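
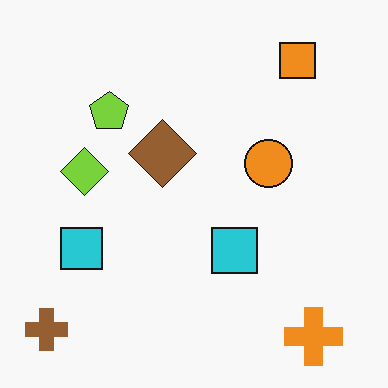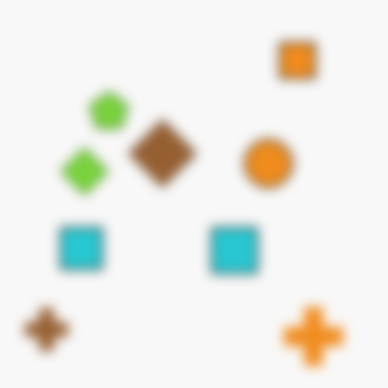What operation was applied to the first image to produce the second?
The second image is the first strongly gaussian-blurred.

Shape edges and outlines are uniformly softened across the whole image.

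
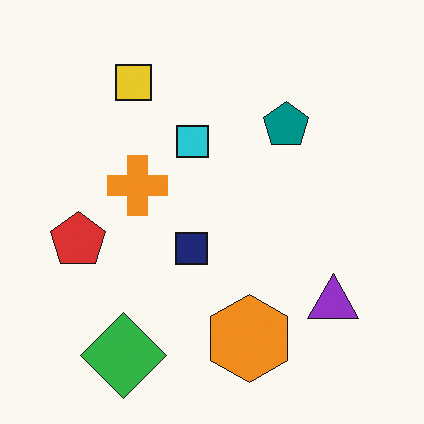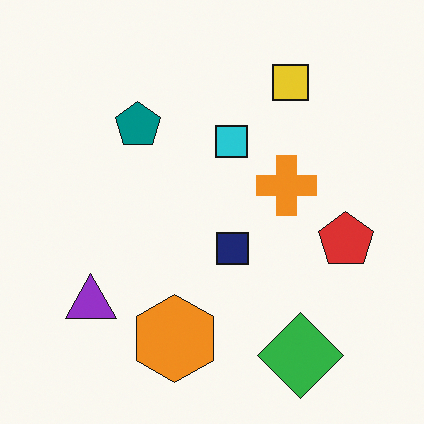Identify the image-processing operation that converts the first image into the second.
Flipped horizontally (left ↔ right).

The red pentagon is in the left of the first image and the right of the second — shapes on opposite sides of the vertical midline have swapped in a mirror flip.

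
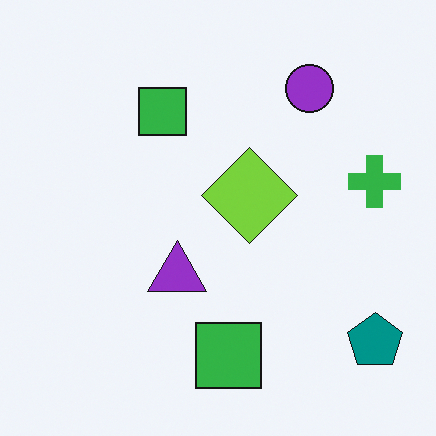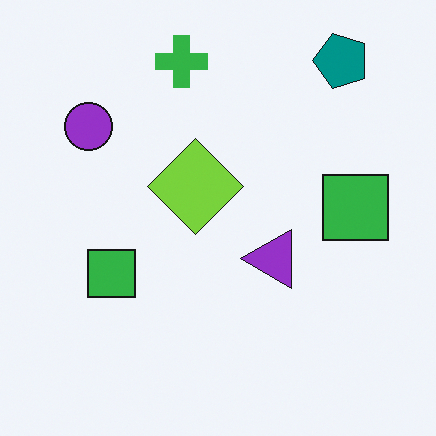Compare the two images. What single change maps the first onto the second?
The image was rotated 90° counter-clockwise.

The teal pentagon sits in the bottom-right of the first image and the top-right of the second — consistent with a whole-image 90° counter-clockwise rotation.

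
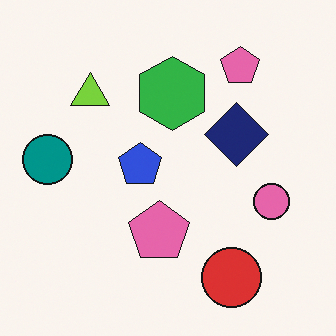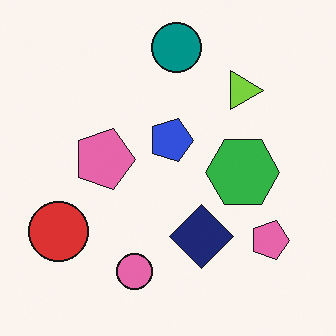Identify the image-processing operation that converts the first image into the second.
The image was rotated 90° clockwise.

The red circle sits in the bottom-right of the first image and the bottom-left of the second — consistent with a whole-image 90° clockwise rotation.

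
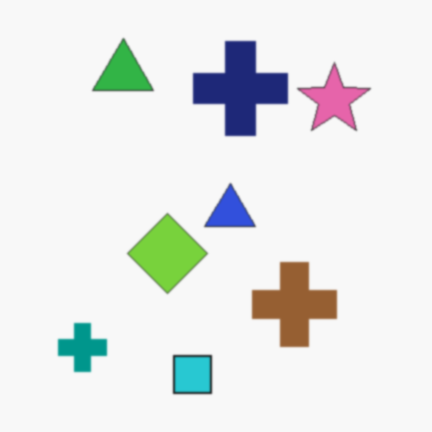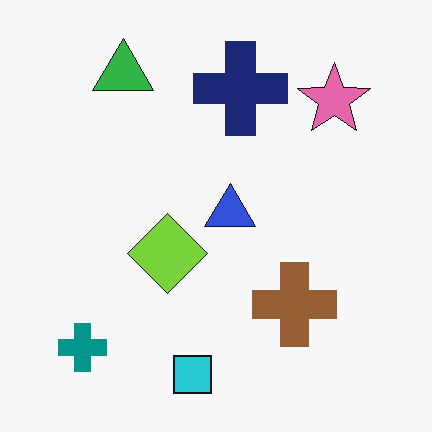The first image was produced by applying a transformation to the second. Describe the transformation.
This is the original image slightly softened.

Shape edges and outlines are uniformly softened across the whole image.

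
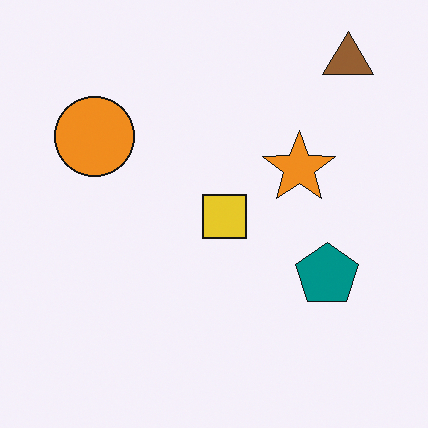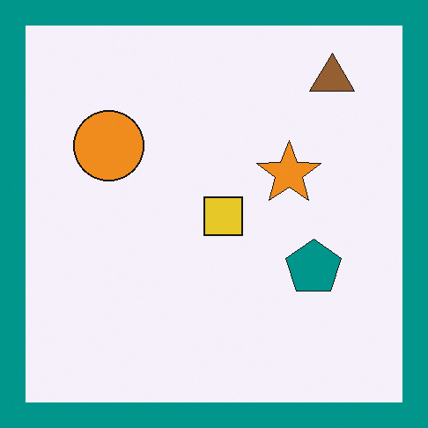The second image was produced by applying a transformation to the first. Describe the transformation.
This is the original image framed with a teal border.

A solid teal frame runs around the edge of the second image, with the content slightly shrunk inside it.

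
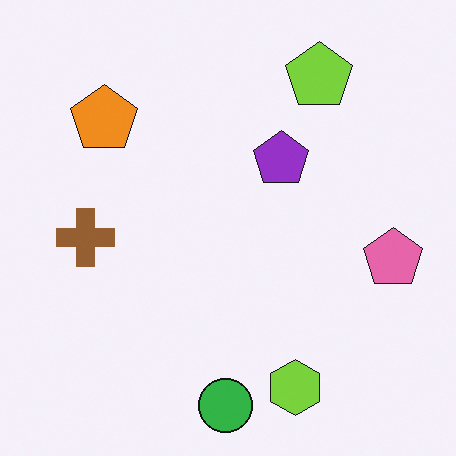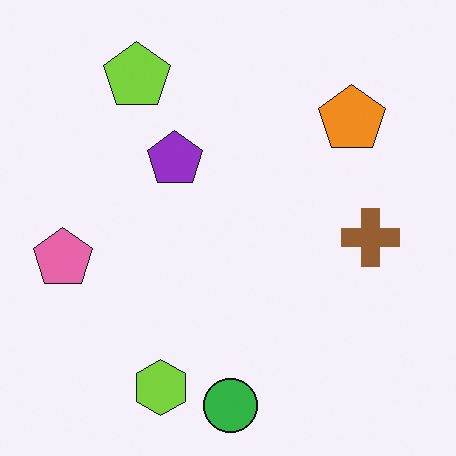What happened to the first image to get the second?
The second image is the first flipped horizontally (left ↔ right).

The pink pentagon is in the right of the first image and the left of the second — shapes on opposite sides of the vertical midline have swapped in a mirror flip.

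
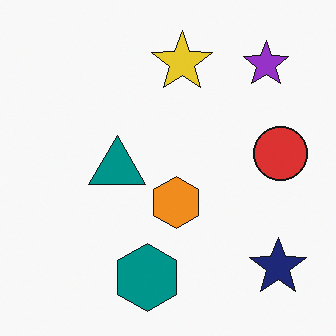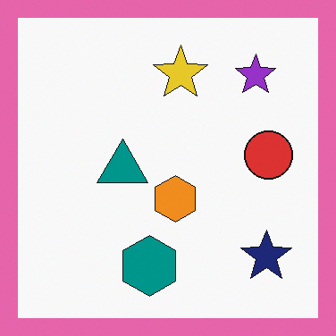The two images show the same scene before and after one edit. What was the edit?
The second image is the first framed with a pink border.

A solid pink frame runs around the edge of the second image, with the content slightly shrunk inside it.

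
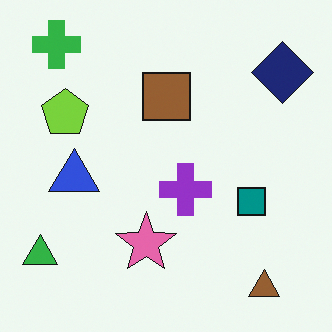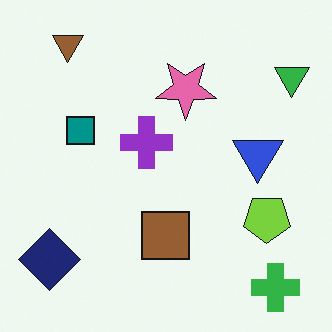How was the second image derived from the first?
This is the original image rotated 180°.

The green cross sits in the top-left of the first image and the bottom-right of the second — consistent with a whole-image 180° rotation.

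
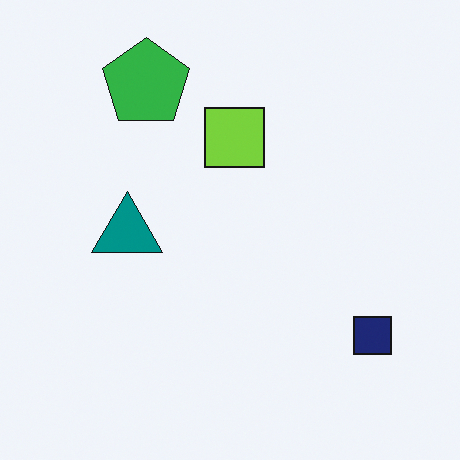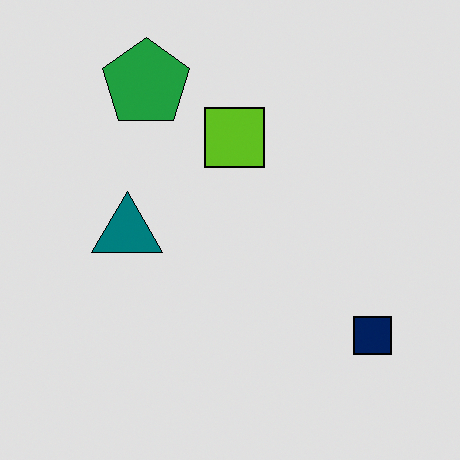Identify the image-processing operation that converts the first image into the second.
It was posterized to a reduced palette.

Each flat color has snapped to a coarser quantized level — most visibly, the near-white background has dropped to a flat grey.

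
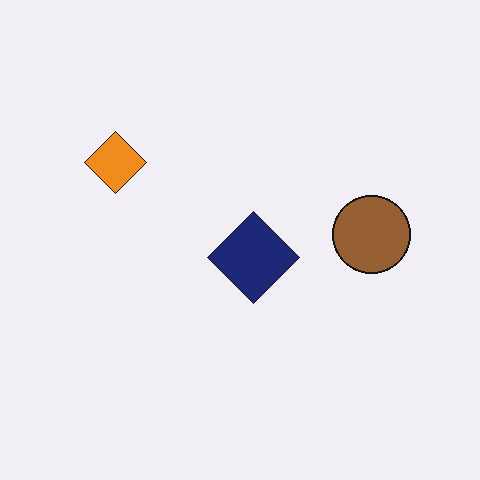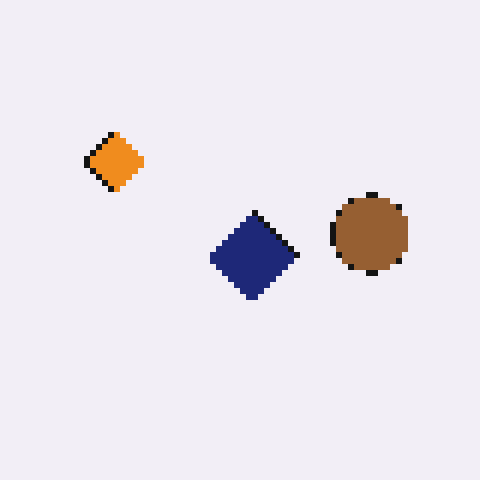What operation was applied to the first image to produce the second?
The second image is the first pixelated into visible square blocks.

Shapes are reduced to large square blocks; fine edges and outlines are lost — a downscale-then-upscale (mosaic) effect.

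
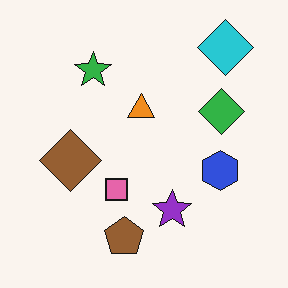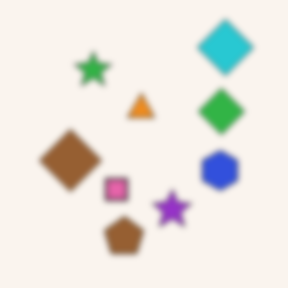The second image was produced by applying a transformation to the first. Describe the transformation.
It was moderately blurred.

Shape edges and outlines are uniformly softened across the whole image.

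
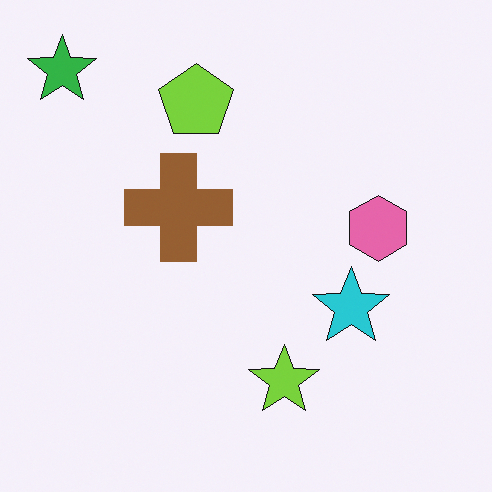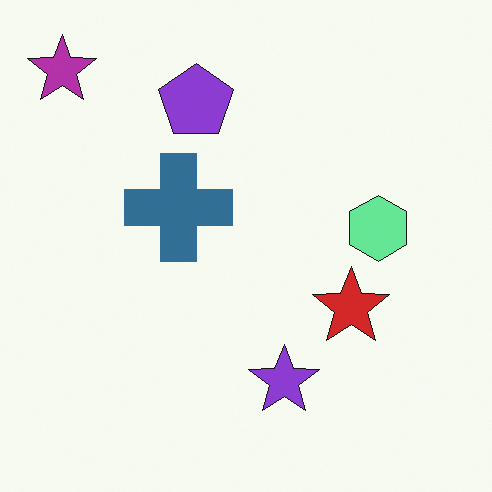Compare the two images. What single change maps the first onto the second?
The transformation is: hue-shifted by a large amount.

Every shape's color has rotated by the same amount around the hue wheel — a uniform hue shift.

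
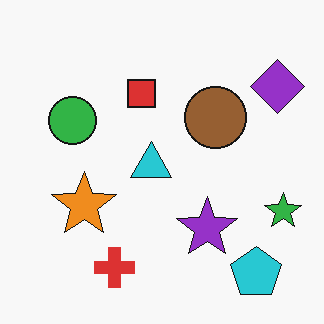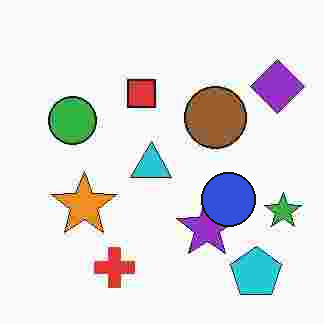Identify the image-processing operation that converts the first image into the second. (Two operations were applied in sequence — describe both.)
The image was degraded with heavy JPEG compression, then overlaid with an additional blue circle.

Blocky 8×8 compression artifacts appear around shape edges and the flat background shows ringing — characteristic JPEG degradation. A blue circle appears in the second image that is absent from the first.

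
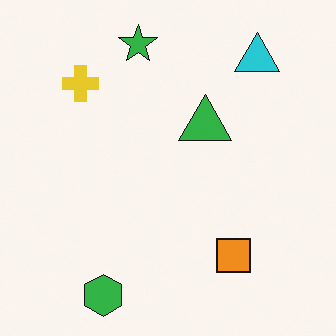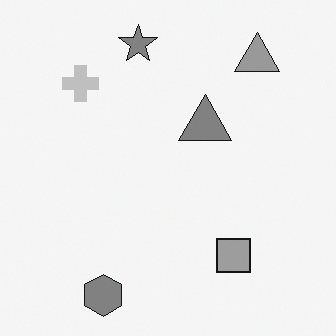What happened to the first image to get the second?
The image was converted to grayscale.

All color is removed — every shape is now a shade of grey.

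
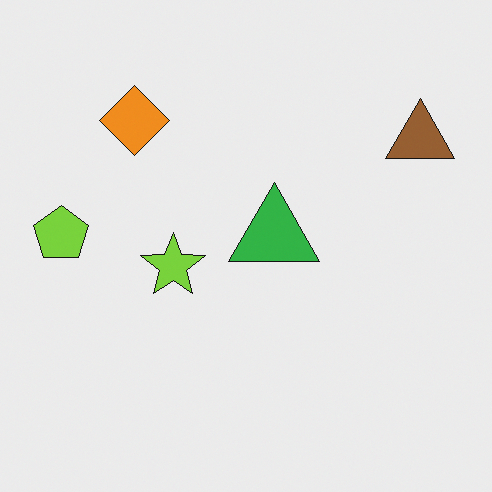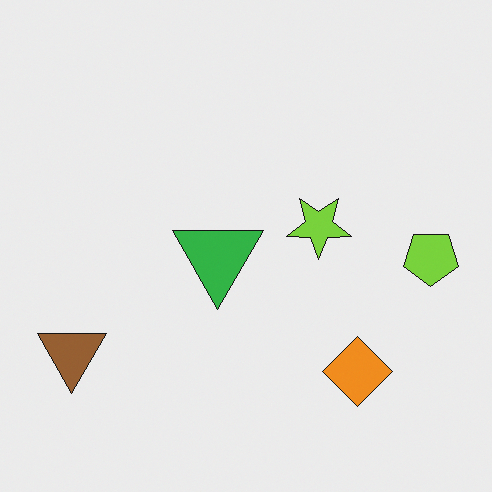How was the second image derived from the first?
This is the original image rotated 180°.

The brown triangle sits in the top-right of the first image and the bottom-left of the second — consistent with a whole-image 180° rotation.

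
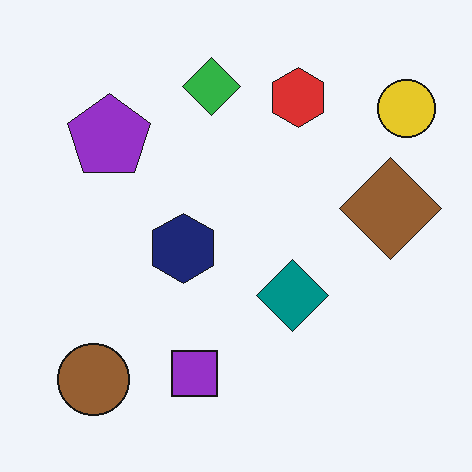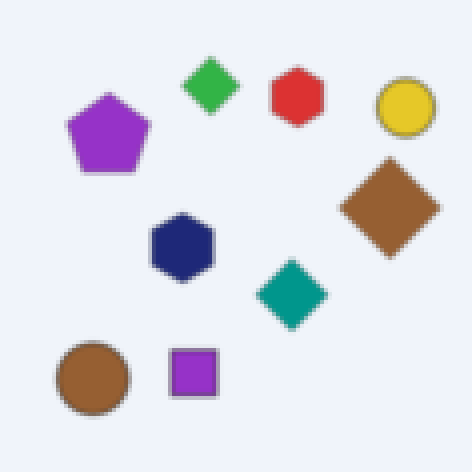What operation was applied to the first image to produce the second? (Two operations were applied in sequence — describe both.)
The transformation is: lightly blurred, then lightly pixelated (a mild mosaic effect).

Shape edges and outlines are uniformly softened across the whole image. Shapes are reduced to large square blocks; fine edges and outlines are lost — a downscale-then-upscale (mosaic) effect.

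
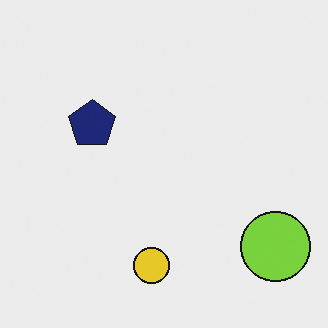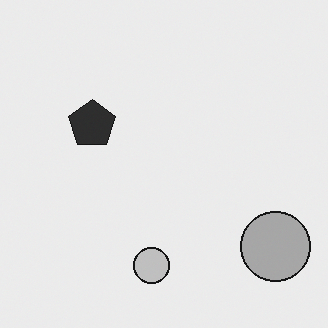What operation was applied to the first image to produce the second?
The second image is the first converted to grayscale.

All color is removed — every shape is now a shade of grey.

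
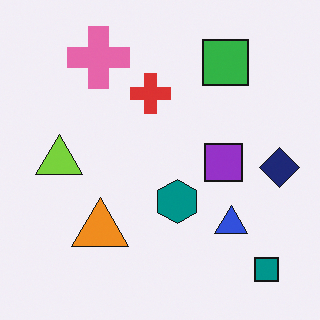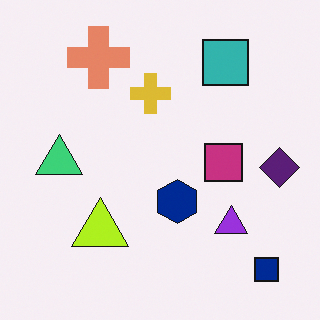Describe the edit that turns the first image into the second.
The image was hue-shifted by a small amount.

Every shape's color has rotated by the same amount around the hue wheel — a uniform hue shift.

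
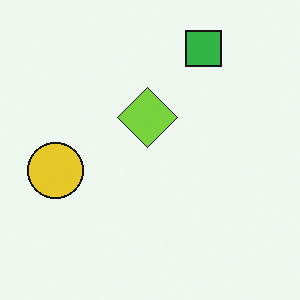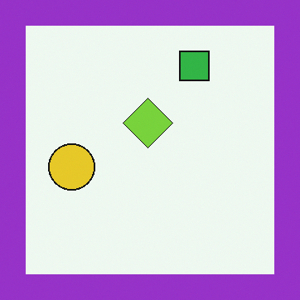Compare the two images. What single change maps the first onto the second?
The image was framed with a purple border.

A solid purple frame runs around the edge of the second image, with the content slightly shrunk inside it.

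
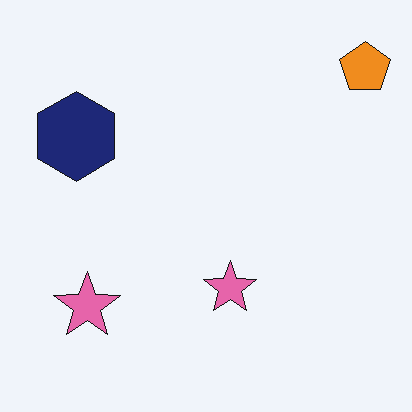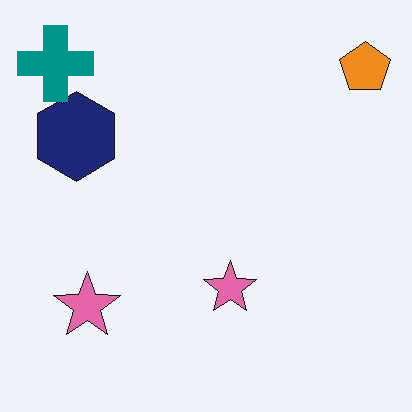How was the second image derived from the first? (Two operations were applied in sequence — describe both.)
The transformation is: given moderate JPEG compression, then overlaid with an additional teal cross.

Blocky 8×8 compression artifacts appear around shape edges and the flat background shows ringing — characteristic JPEG degradation. A teal cross appears in the second image that is absent from the first.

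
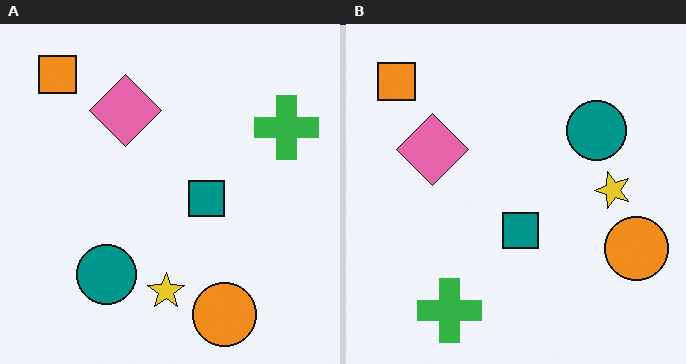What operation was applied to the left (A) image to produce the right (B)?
The image was transposed (reflected across the top-left ↔ bottom-right diagonal).

Shapes have swapped their row and column positions — what was in the top-right is now in the bottom-left — a diagonal reflection.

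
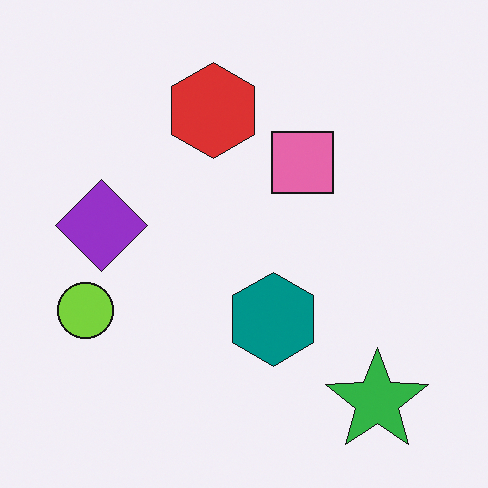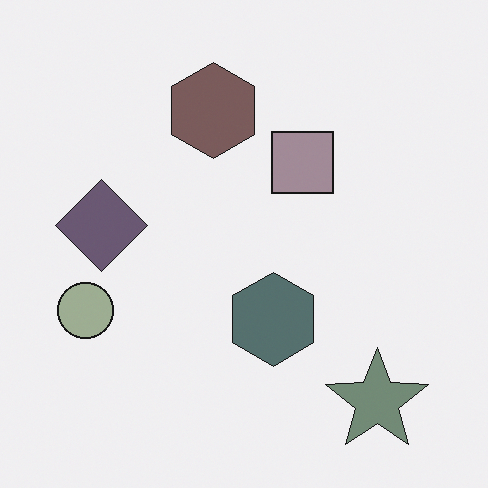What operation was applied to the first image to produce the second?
The second image is the first heavily desaturated.

All colors are more muted and greyish — a global saturation change.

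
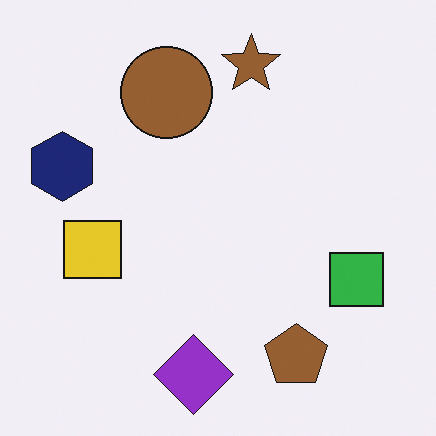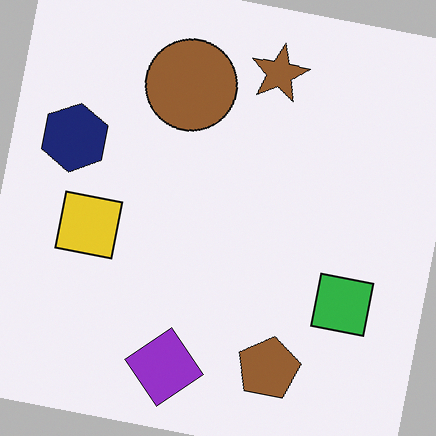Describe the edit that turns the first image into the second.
This is the original image rotated clockwise by a slight angle.

Every shape is tilted by the same angle and the image corners show triangular fill wedges — a whole-image rotation by a non-right angle.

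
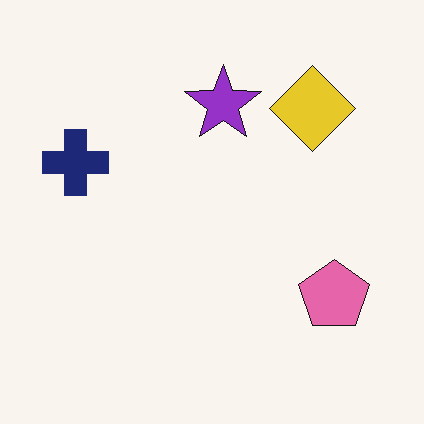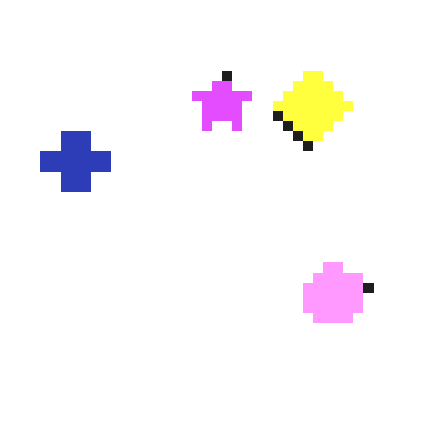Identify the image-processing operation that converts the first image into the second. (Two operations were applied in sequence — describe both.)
Coarsely pixelated, then noticeably brightened.

Shapes are reduced to large square blocks; fine edges and outlines are lost — a downscale-then-upscale (mosaic) effect. Every pixel — background and shapes alike — is uniformly brightened.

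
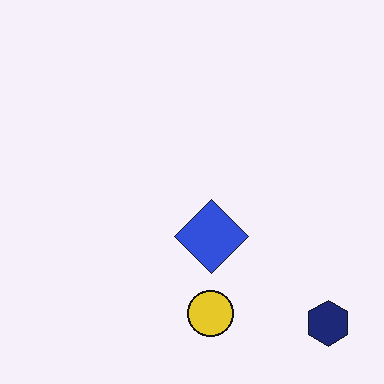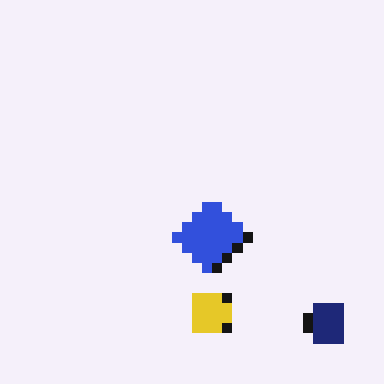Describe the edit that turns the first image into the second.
The transformation is: coarsely pixelated.

Shapes are reduced to large square blocks; fine edges and outlines are lost — a downscale-then-upscale (mosaic) effect.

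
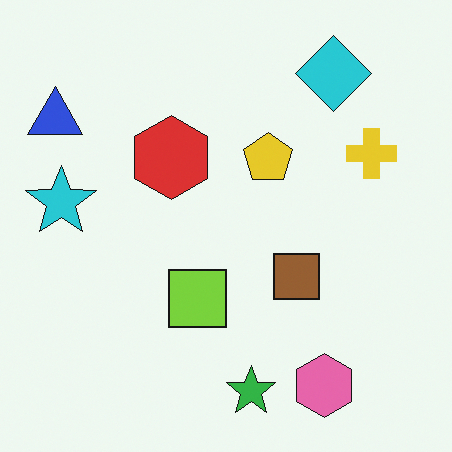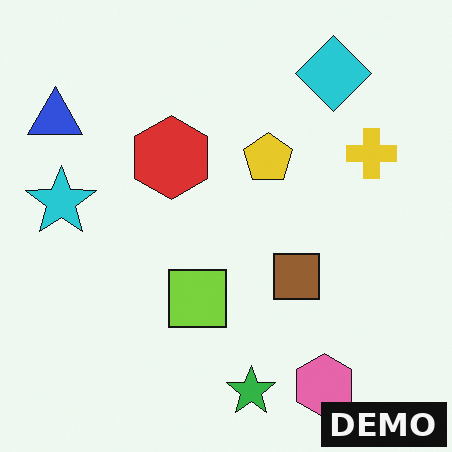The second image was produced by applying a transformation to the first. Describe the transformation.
This is the original image watermarked with the text "DEMO" in the lower-right corner.

A dark label reading "DEMO" appears in the lower-right corner.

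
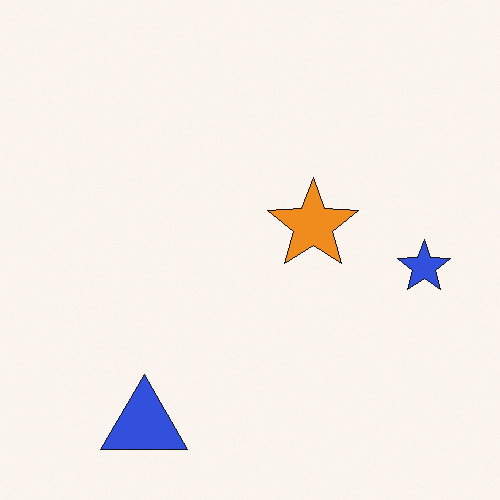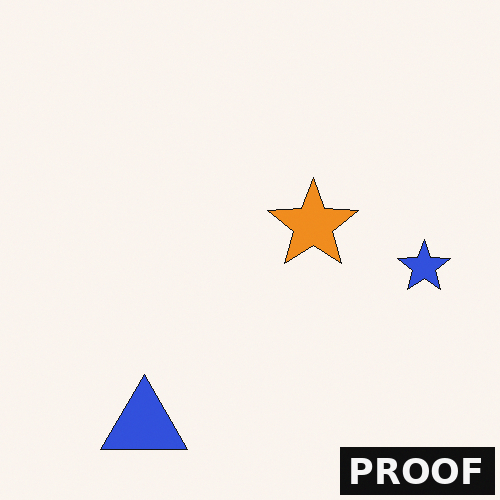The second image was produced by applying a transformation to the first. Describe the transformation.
The image was watermarked with the text "PROOF" in the lower-right corner.

A dark label reading "PROOF" appears in the lower-right corner.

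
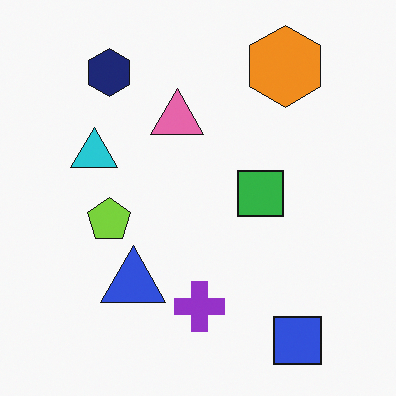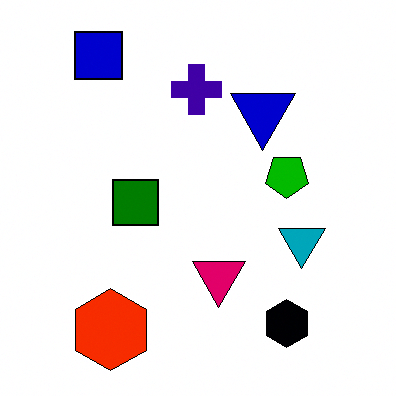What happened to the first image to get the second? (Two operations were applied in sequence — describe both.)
It was rotated 180°, then boosted in contrast.

The blue square sits in the bottom-right of the first image and the top-left of the second — consistent with a whole-image 180° rotation. Tones are pushed away from mid-grey across the whole image — a global contrast change.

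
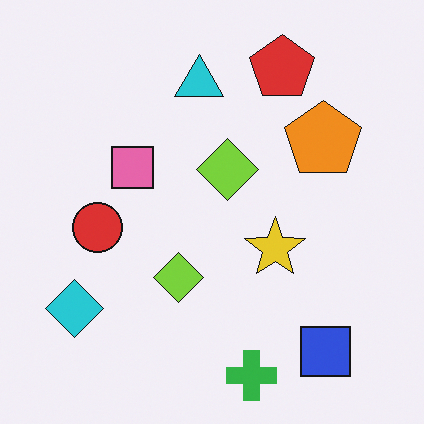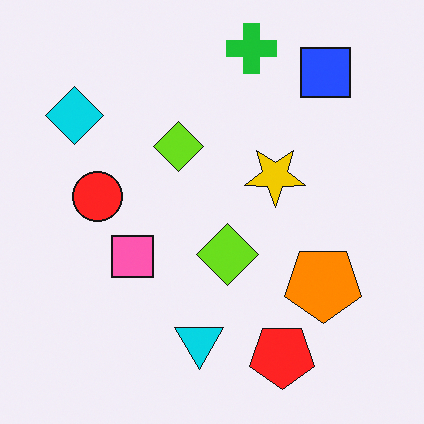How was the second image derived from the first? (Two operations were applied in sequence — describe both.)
It was slightly oversaturated, then flipped vertically (top ↔ bottom).

All colors are more vivid — a global saturation change. The green cross is in the bottom of the first image and the top of the second — shapes on opposite sides of the horizontal midline have swapped in a mirror flip.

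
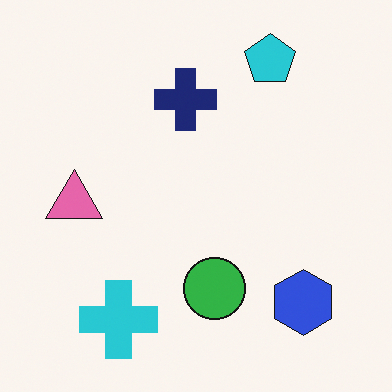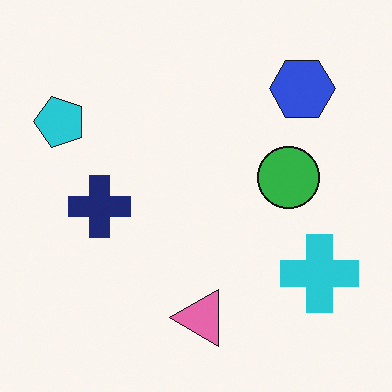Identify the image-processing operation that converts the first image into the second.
The image was rotated 90° counter-clockwise.

The cyan pentagon sits in the top-right of the first image and the top-left of the second — consistent with a whole-image 90° counter-clockwise rotation.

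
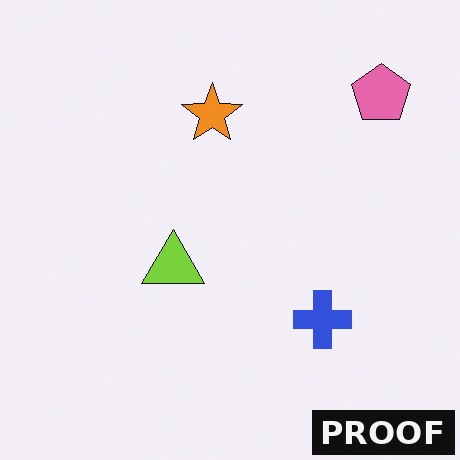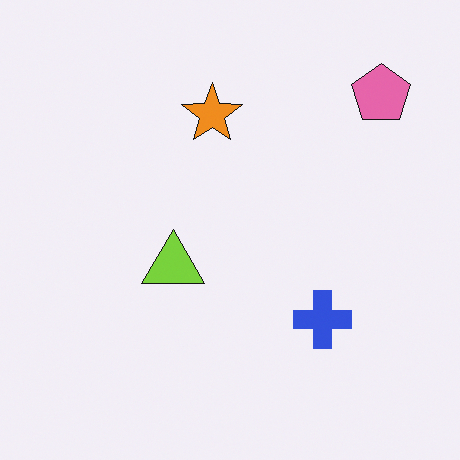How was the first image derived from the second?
The transformation is: watermarked with the text "PROOF" in the lower-right corner.

A dark label reading "PROOF" appears in the lower-right corner.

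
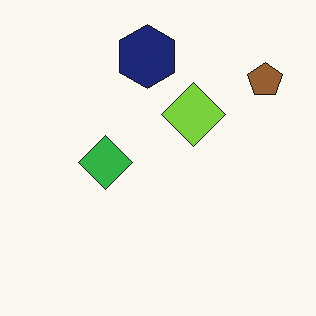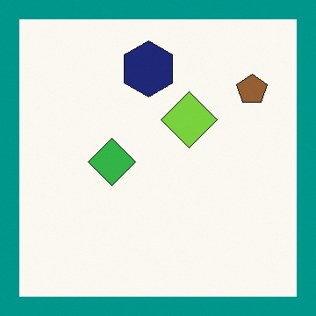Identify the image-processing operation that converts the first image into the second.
The transformation is: framed with a teal border.

A solid teal frame runs around the edge of the second image, with the content slightly shrunk inside it.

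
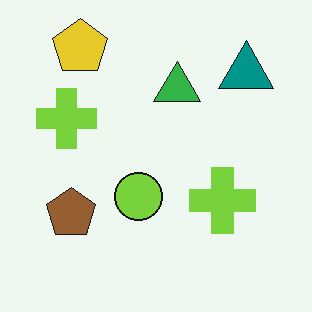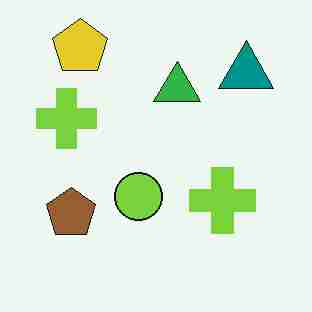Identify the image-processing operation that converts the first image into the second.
Heavily JPEG-compressed with obvious blocking artifacts.

Blocky 8×8 compression artifacts appear around shape edges and the flat background shows ringing — characteristic JPEG degradation.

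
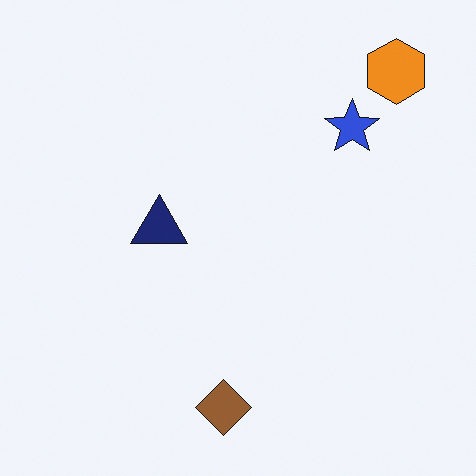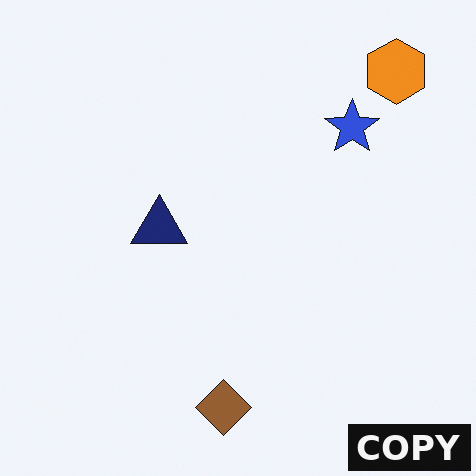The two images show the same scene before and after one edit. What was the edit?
The second image is the first watermarked with the text "COPY" in the lower-right corner.

A dark label reading "COPY" appears in the lower-right corner.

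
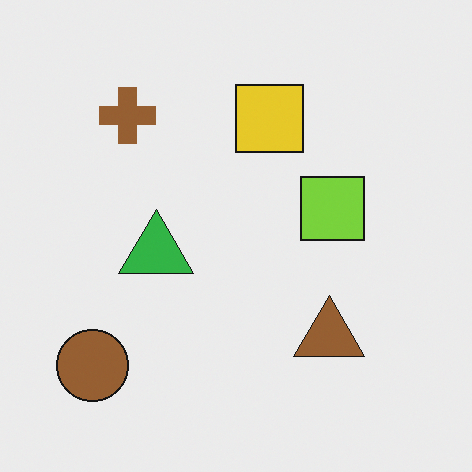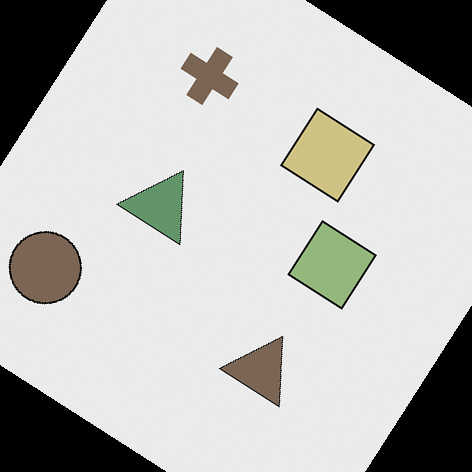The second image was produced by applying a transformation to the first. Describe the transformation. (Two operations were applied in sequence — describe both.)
The image was rotated clockwise by a large amount — several tens of degrees, then made much more muted (saturation change).

Every shape is tilted by the same angle and the image corners show triangular fill wedges — a whole-image rotation by a non-right angle. All colors are more muted and greyish — a global saturation change.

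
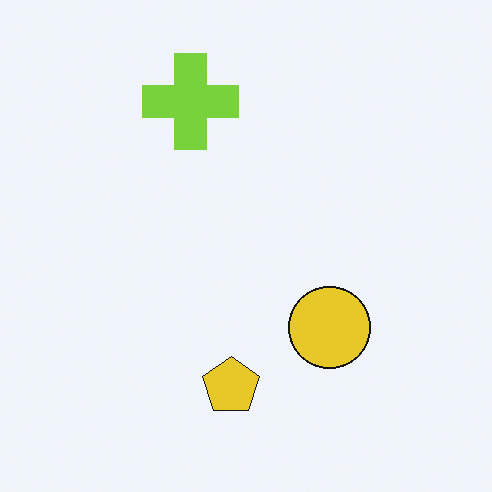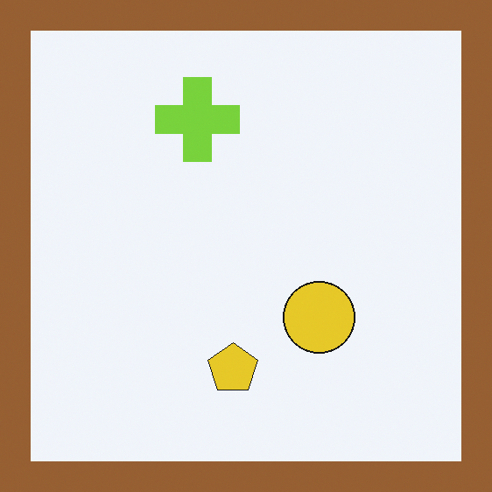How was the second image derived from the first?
The second image is the first framed with a brown border.

A solid brown frame runs around the edge of the second image, with the content slightly shrunk inside it.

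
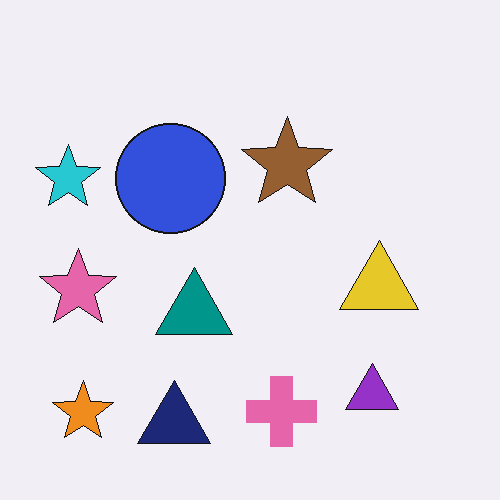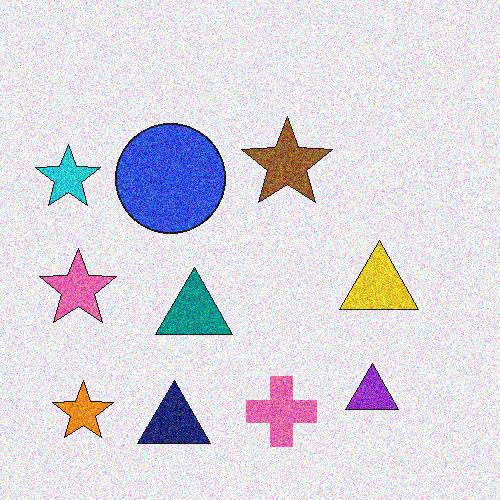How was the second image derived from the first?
The image was degraded with a thick layer of grain.

Random speckle covers the whole image, including the flat background.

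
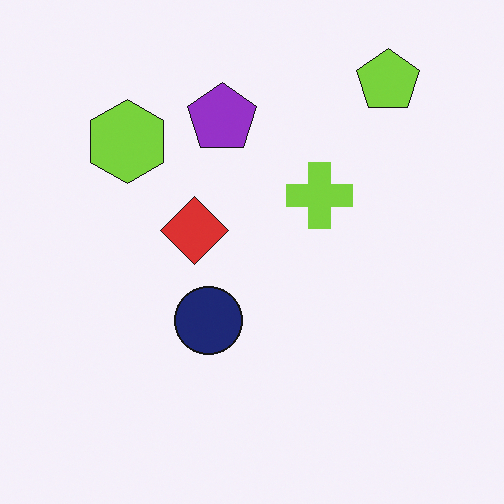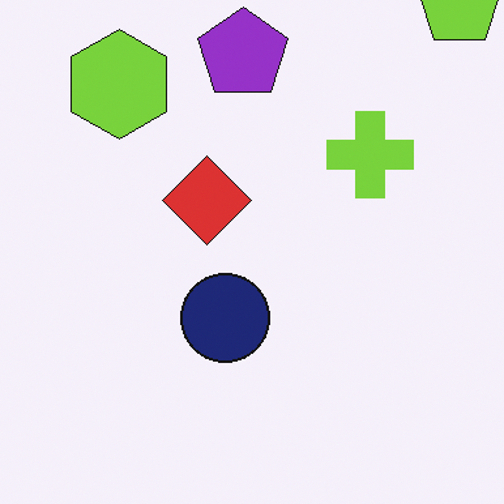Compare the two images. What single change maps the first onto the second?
Cropped slightly and scaled back up.

The visible shapes are larger and the field of view is narrower; shapes near the original edges may be partly or wholly outside the frame — a crop-and-rescale.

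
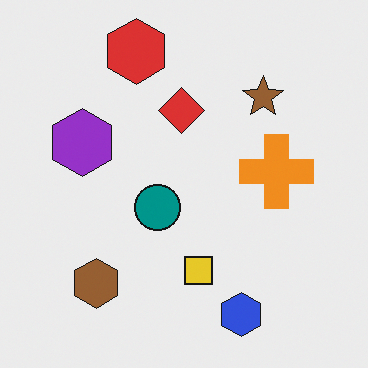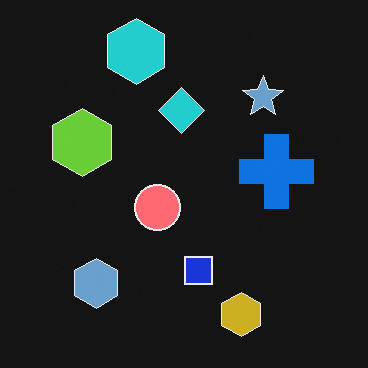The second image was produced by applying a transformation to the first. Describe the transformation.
The transformation is: color-inverted (negative).

The light background has become dark and every shape's color is its complement — a photographic negative.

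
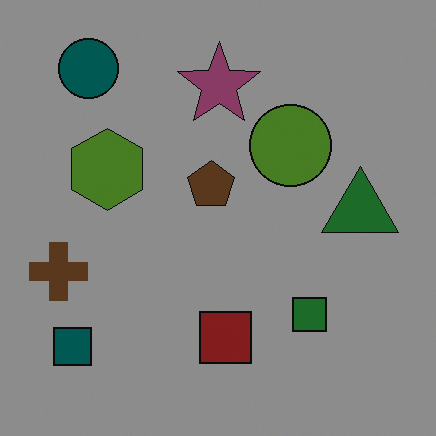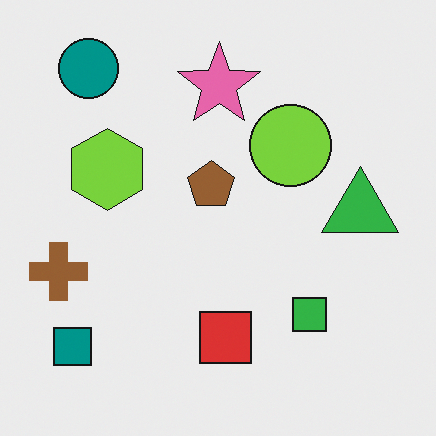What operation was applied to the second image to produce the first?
The first image is the second noticeably darkened.

Every pixel — background and shapes alike — is uniformly darkened.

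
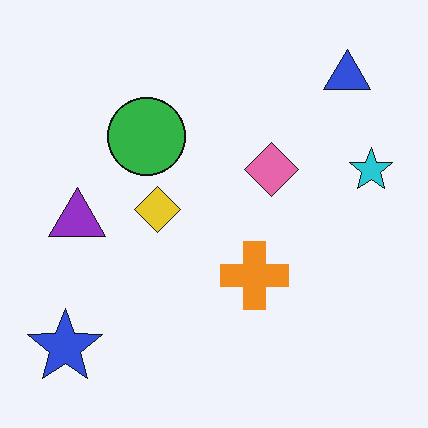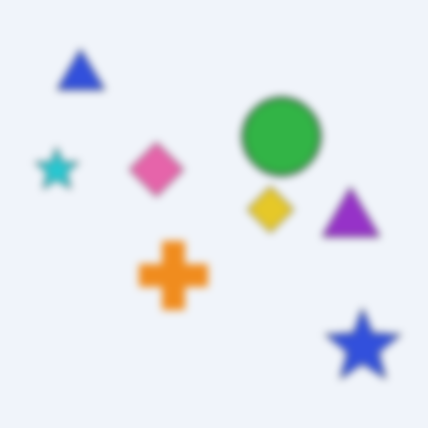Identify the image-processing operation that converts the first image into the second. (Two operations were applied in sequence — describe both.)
The second image is the first noticeably gaussian-blurred, then flipped horizontally (left ↔ right).

Shape edges and outlines are uniformly softened across the whole image. The cyan star is in the right of the first image and the left of the second — shapes on opposite sides of the vertical midline have swapped in a mirror flip.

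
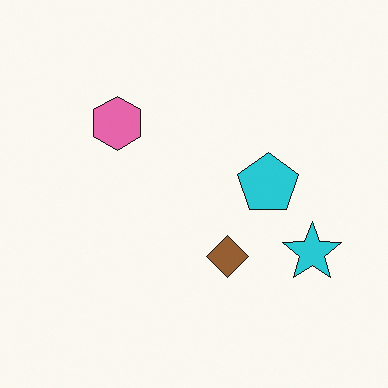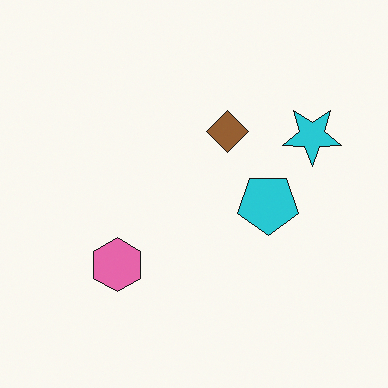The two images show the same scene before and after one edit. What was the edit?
Flipped vertically (top ↔ bottom).

The pink hexagon is in the top-left of the first image and the bottom-left of the second — shapes on opposite sides of the horizontal midline have swapped in a mirror flip.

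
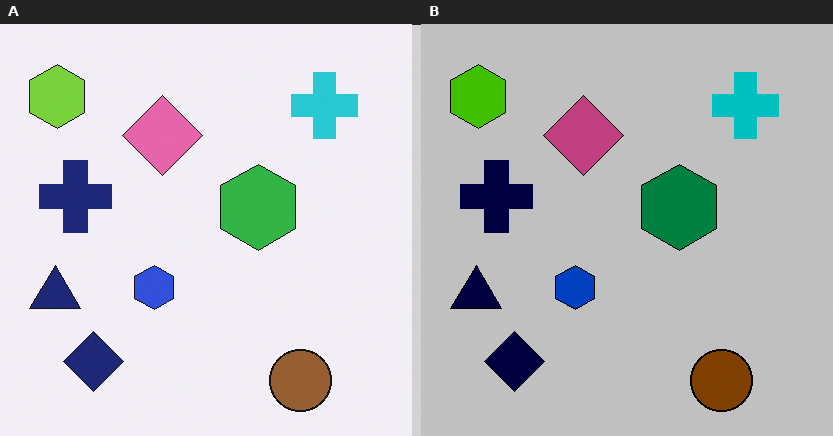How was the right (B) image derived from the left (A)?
It was heavily posterized to just a handful of flat colors.

Each flat color has snapped to a coarser quantized level — most visibly, the near-white background has dropped to a flat grey.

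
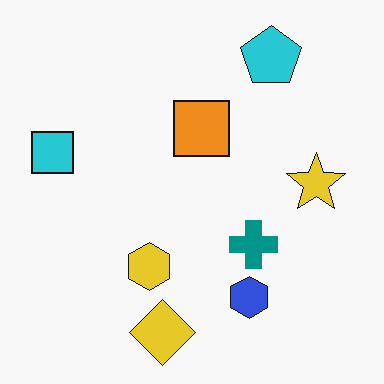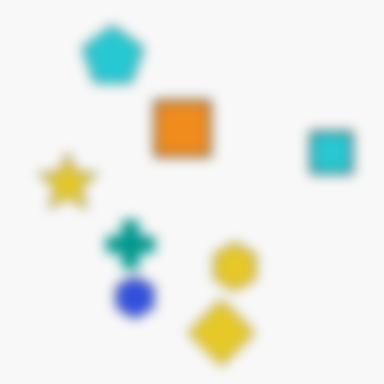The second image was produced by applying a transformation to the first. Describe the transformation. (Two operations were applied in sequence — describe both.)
It was flipped horizontally (left ↔ right), then heavily blurred.

The cyan square is in the left of the first image and the right of the second — shapes on opposite sides of the vertical midline have swapped in a mirror flip. Shape edges and outlines are uniformly softened across the whole image.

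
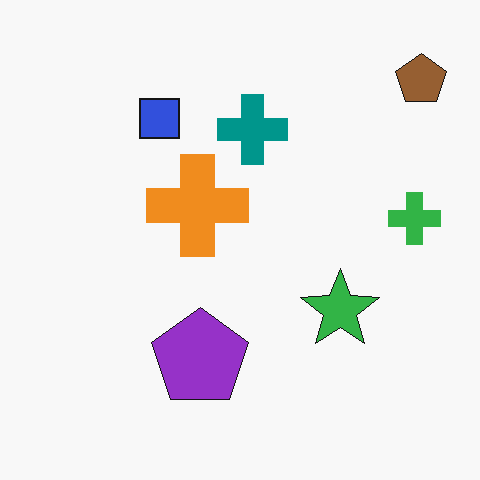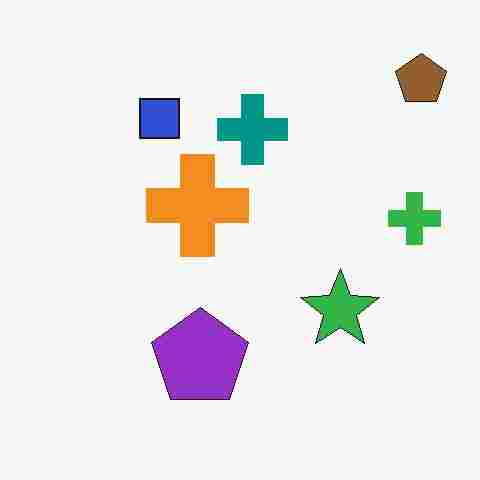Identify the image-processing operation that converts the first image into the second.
The second image is the first heavily JPEG-compressed with obvious blocking artifacts.

Blocky 8×8 compression artifacts appear around shape edges and the flat background shows ringing — characteristic JPEG degradation.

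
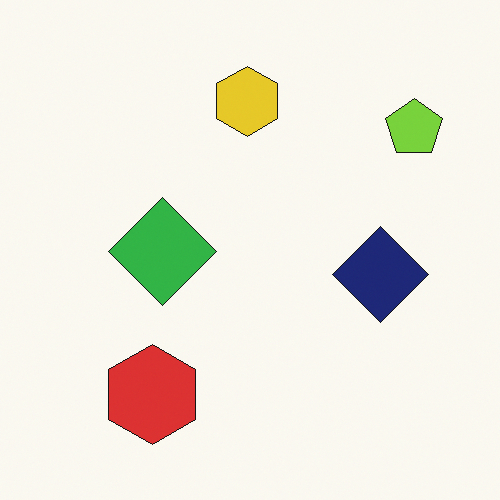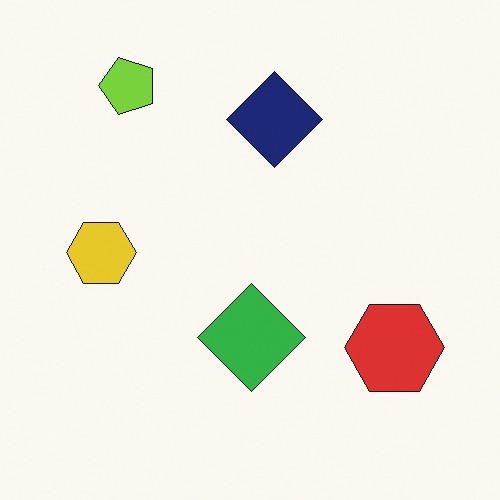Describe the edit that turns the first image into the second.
The second image is the first rotated 90° counter-clockwise.

The lime pentagon sits in the top-right of the first image and the top-left of the second — consistent with a whole-image 90° counter-clockwise rotation.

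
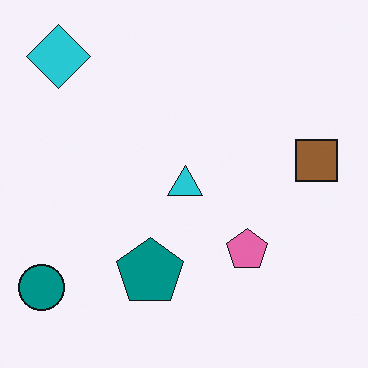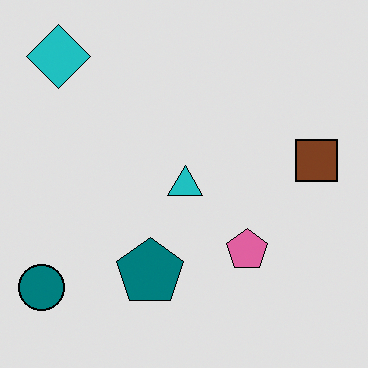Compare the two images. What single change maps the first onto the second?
This is the original image moderately posterized.

Each flat color has snapped to a coarser quantized level — most visibly, the near-white background has dropped to a flat grey.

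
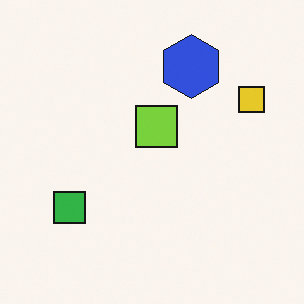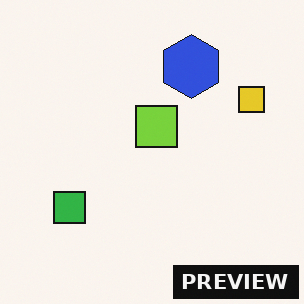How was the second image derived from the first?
This is the original image watermarked with the text "PREVIEW" in the lower-right corner.

A dark label reading "PREVIEW" appears in the lower-right corner.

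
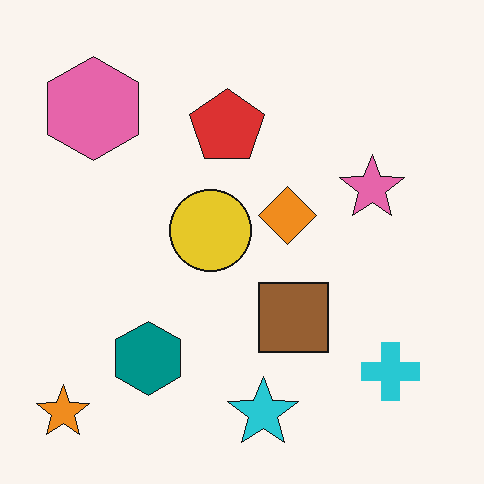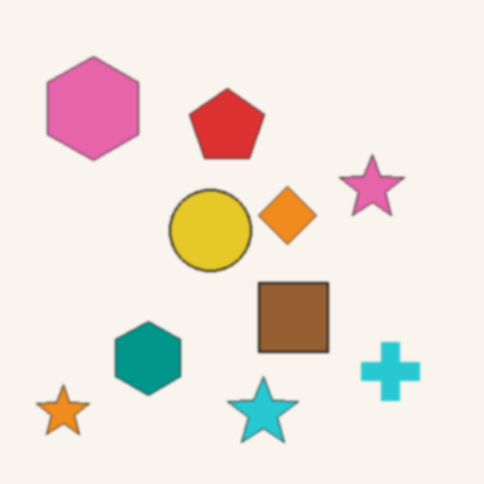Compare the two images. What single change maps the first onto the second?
The image was given a subtle gaussian blur.

Shape edges and outlines are uniformly softened across the whole image.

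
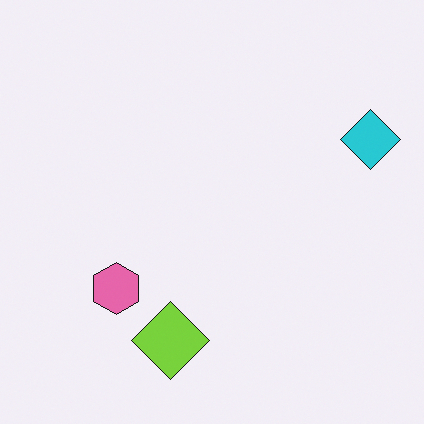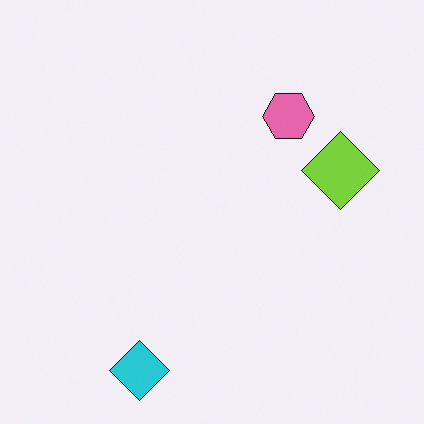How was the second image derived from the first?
This is the original image transposed (reflected across the top-left ↔ bottom-right diagonal).

Shapes have swapped their row and column positions — what was in the top-right is now in the bottom-left — a diagonal reflection.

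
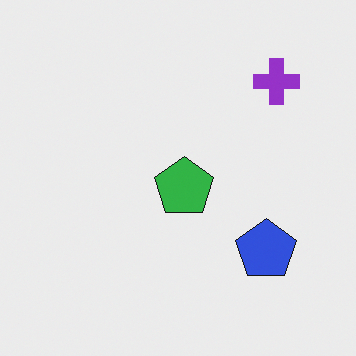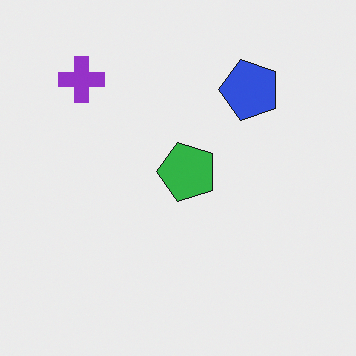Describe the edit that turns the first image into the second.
It was rotated 90° counter-clockwise.

The purple cross sits in the top-right of the first image and the top-left of the second — consistent with a whole-image 90° counter-clockwise rotation.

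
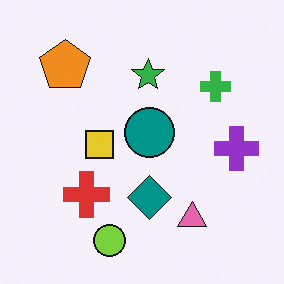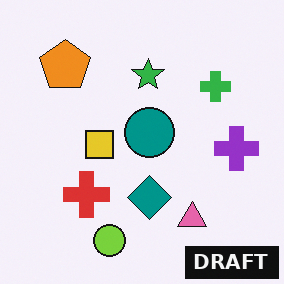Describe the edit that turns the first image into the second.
The image was watermarked with the text "DRAFT" in the lower-right corner.

A dark label reading "DRAFT" appears in the lower-right corner.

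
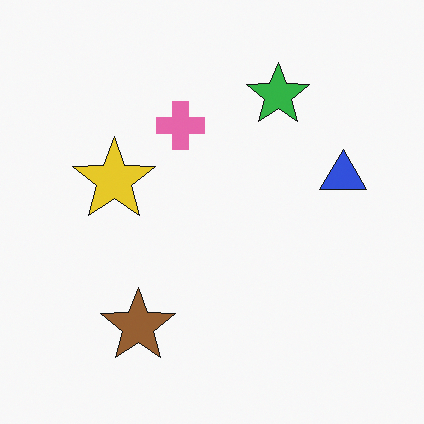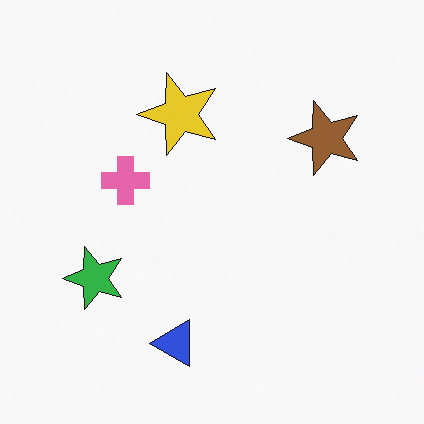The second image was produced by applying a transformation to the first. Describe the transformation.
The image was transposed (reflected across the top-left ↔ bottom-right diagonal).

Shapes have swapped their row and column positions — what was in the top-right is now in the bottom-left — a diagonal reflection.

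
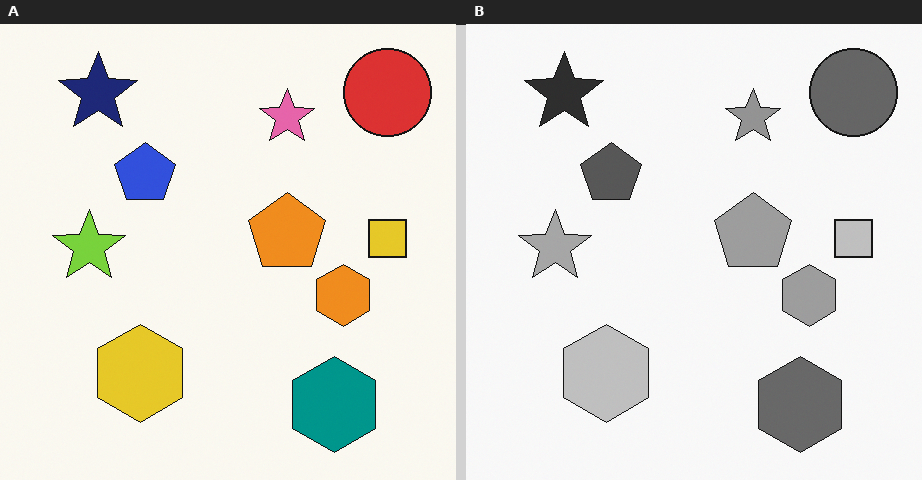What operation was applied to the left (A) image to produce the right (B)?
The transformation is: converted to grayscale.

All color is removed — every shape is now a shade of grey.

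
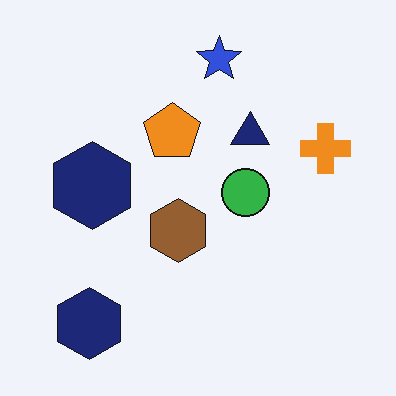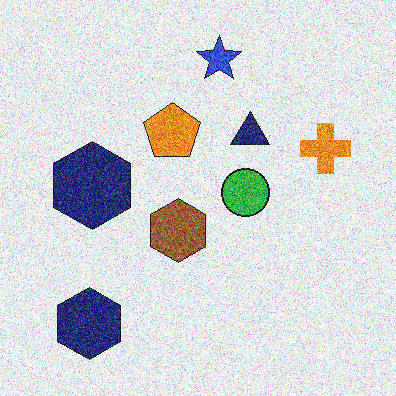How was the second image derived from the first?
Degraded with strong gaussian noise.

Random speckle covers the whole image, including the flat background.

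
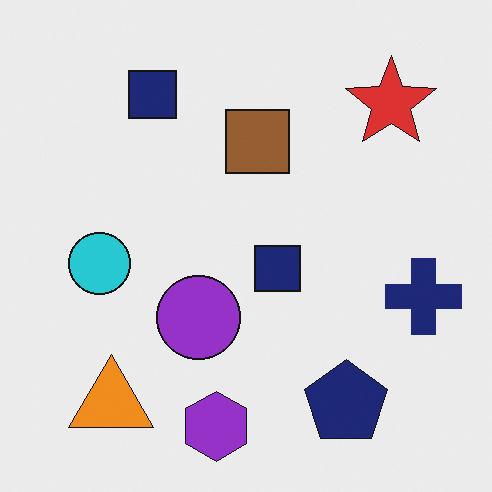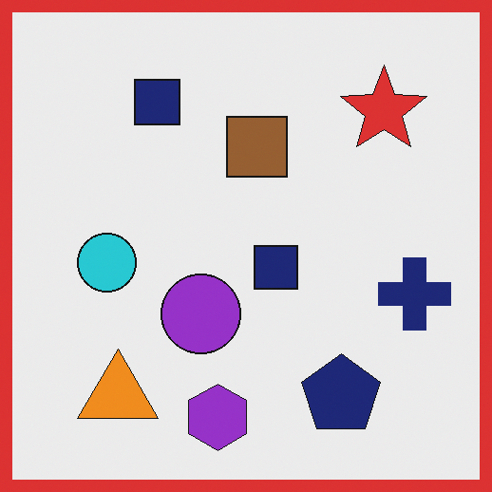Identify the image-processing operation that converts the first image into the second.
It was framed with a red border.

A solid red frame runs around the edge of the second image, with the content slightly shrunk inside it.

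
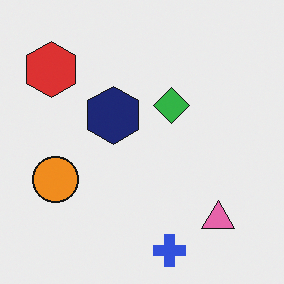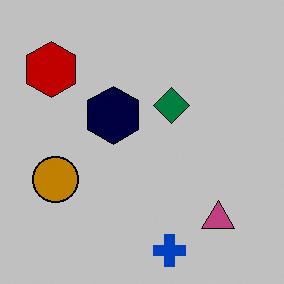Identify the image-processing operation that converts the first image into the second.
The image was heavily posterized to just a handful of flat colors.

Each flat color has snapped to a coarser quantized level — most visibly, the near-white background has dropped to a flat grey.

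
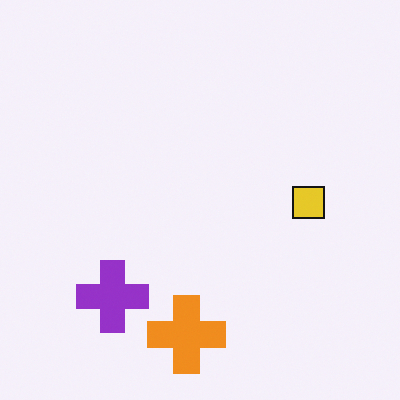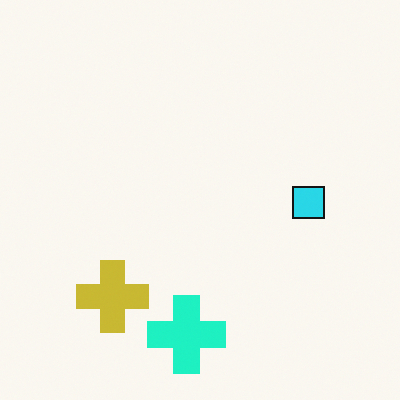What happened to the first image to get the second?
The image was hue-shifted noticeably.

Every shape's color has rotated by the same amount around the hue wheel — a uniform hue shift.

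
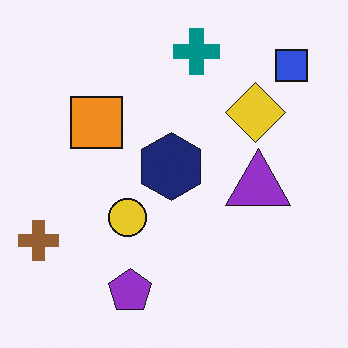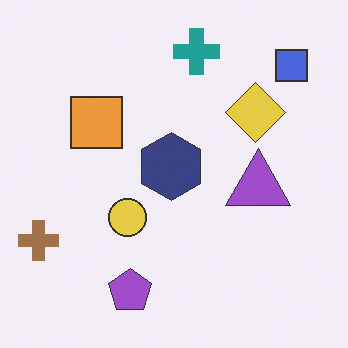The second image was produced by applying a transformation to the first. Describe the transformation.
The image was given slightly reduced contrast.

Tones are pushed toward mid-grey across the whole image — a global contrast change.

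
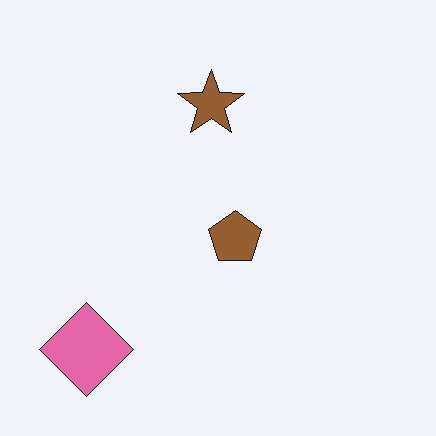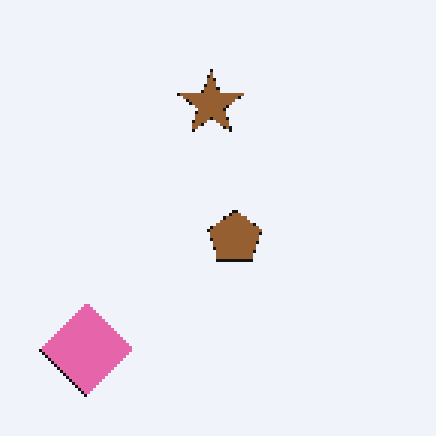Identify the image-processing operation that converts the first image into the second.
The transformation is: lightly pixelated (a mild mosaic effect).

Shapes are reduced to large square blocks; fine edges and outlines are lost — a downscale-then-upscale (mosaic) effect.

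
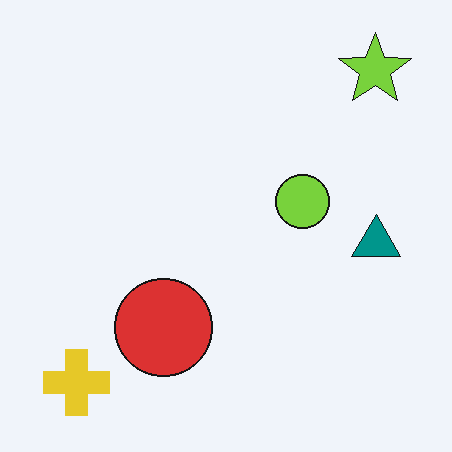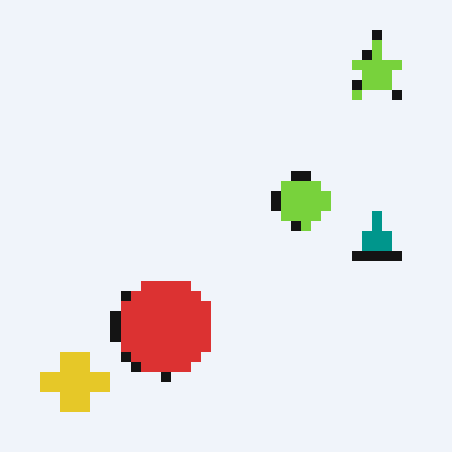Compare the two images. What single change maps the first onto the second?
It was coarsely pixelated.

Shapes are reduced to large square blocks; fine edges and outlines are lost — a downscale-then-upscale (mosaic) effect.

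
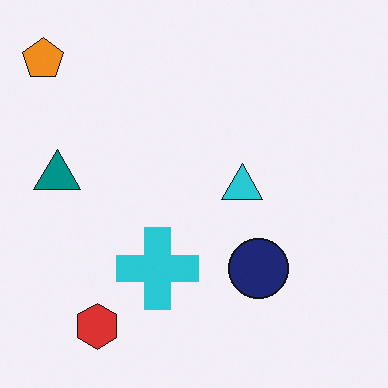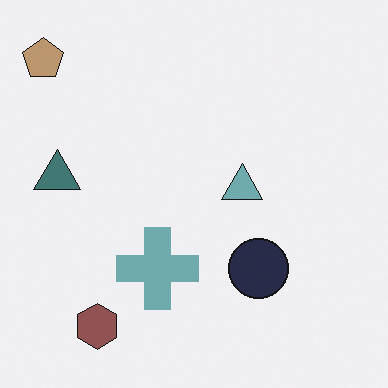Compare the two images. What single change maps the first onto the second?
It was made much more muted (saturation change).

All colors are more muted and greyish — a global saturation change.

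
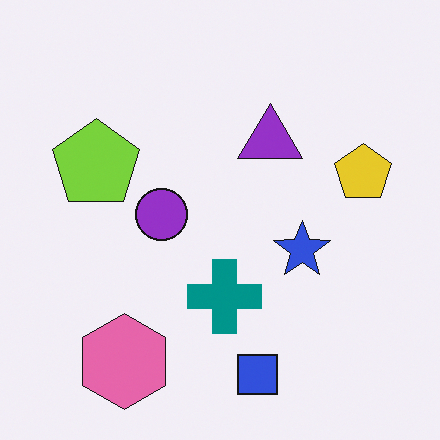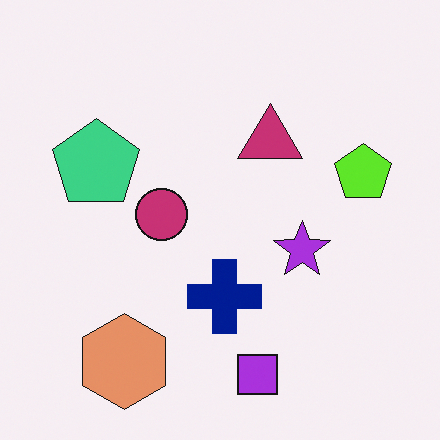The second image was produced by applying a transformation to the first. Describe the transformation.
The second image is the first hue-shifted by a small amount.

Every shape's color has rotated by the same amount around the hue wheel — a uniform hue shift.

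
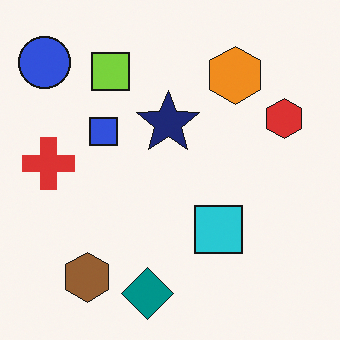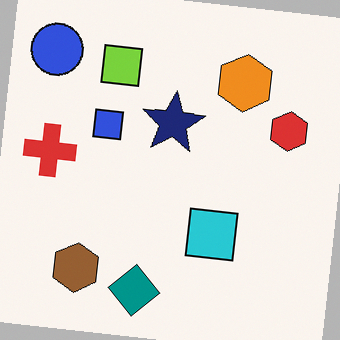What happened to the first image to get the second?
This is the original image rotated clockwise by a slight angle.

Every shape is tilted by the same angle and the image corners show triangular fill wedges — a whole-image rotation by a non-right angle.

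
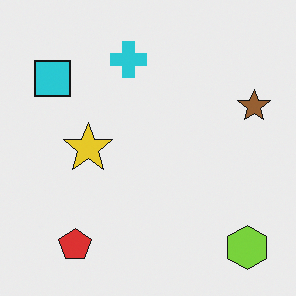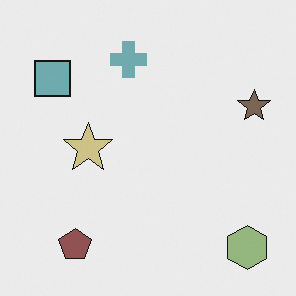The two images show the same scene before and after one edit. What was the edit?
The image was heavily desaturated.

All colors are more muted and greyish — a global saturation change.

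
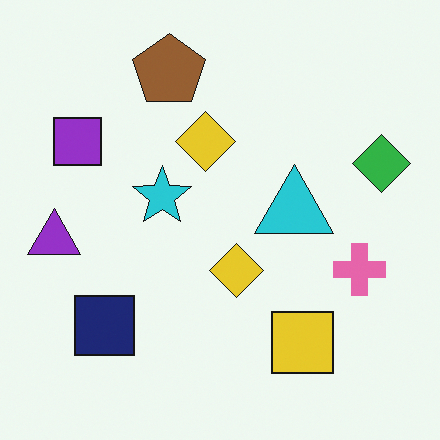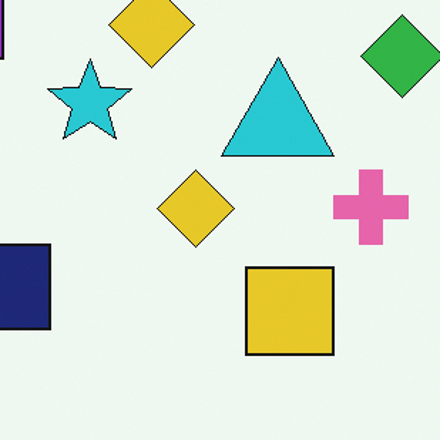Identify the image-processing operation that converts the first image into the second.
It was cropped to a modestly smaller region and rescaled.

The visible shapes are larger and the field of view is narrower; shapes near the original edges may be partly or wholly outside the frame — a crop-and-rescale.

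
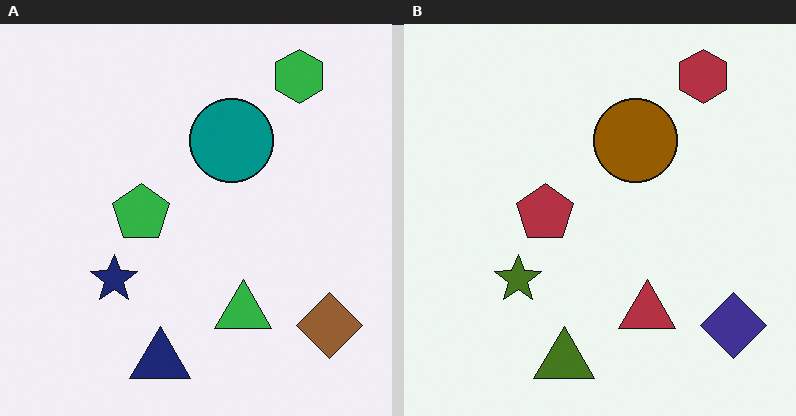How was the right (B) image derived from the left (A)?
The image was hue-shifted by a large amount.

Every shape's color has rotated by the same amount around the hue wheel — a uniform hue shift.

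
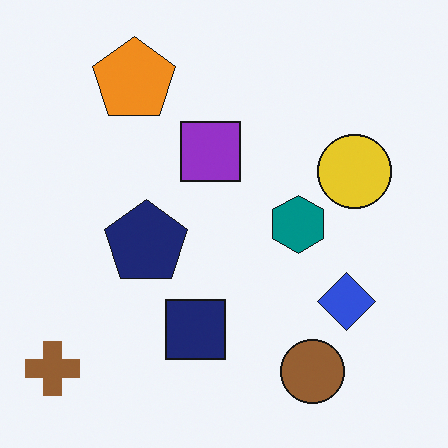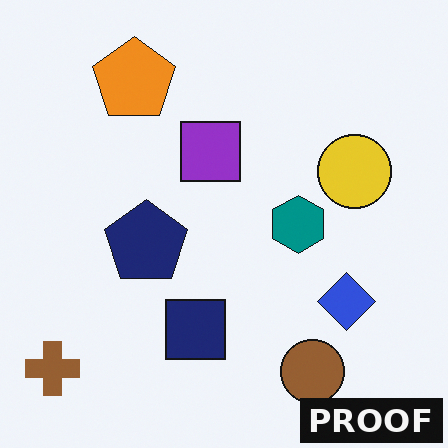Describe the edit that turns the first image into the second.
This is the original image watermarked with the text "PROOF" in the lower-right corner.

A dark label reading "PROOF" appears in the lower-right corner.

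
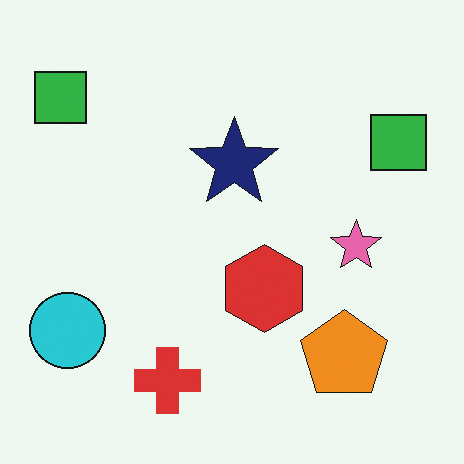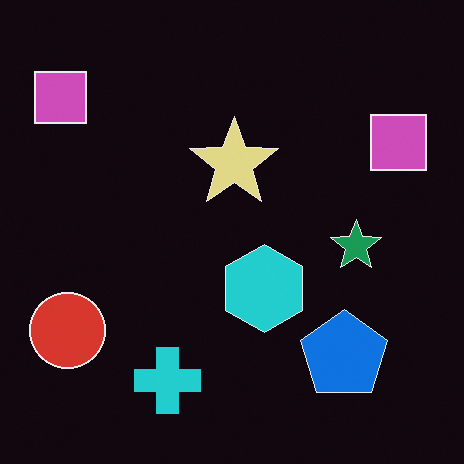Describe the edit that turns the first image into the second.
Color-inverted (negative).

The light background has become dark and every shape's color is its complement — a photographic negative.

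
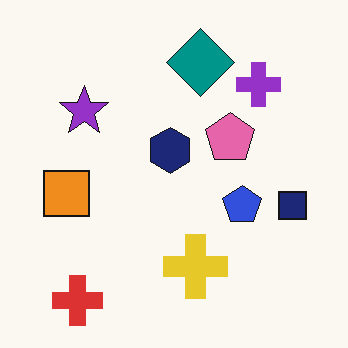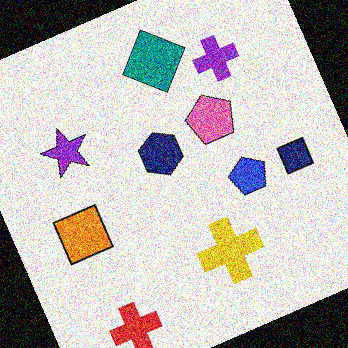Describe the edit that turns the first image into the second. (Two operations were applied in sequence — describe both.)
The second image is the first rotated counter-clockwise by a clearly visible amount, then degraded with heavy additive noise.

Every shape is tilted by the same angle and the image corners show triangular fill wedges — a whole-image rotation by a non-right angle. Random speckle covers the whole image, including the flat background.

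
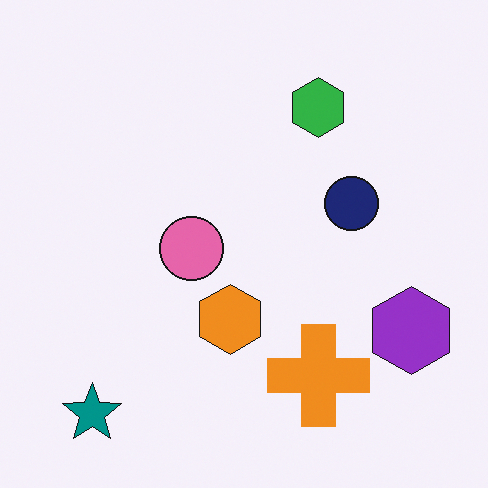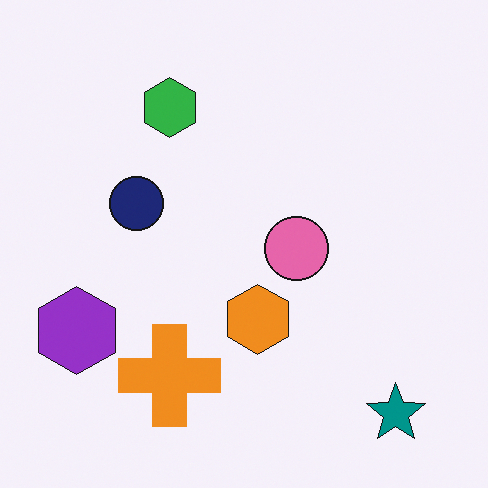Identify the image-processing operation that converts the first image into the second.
The second image is the first flipped horizontally (left ↔ right).

The purple hexagon is in the bottom-right of the first image and the bottom-left of the second — shapes on opposite sides of the vertical midline have swapped in a mirror flip.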